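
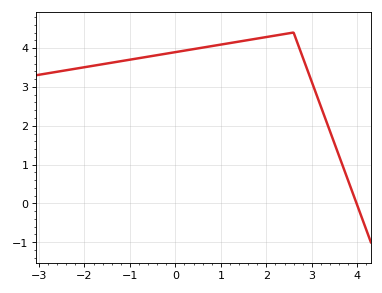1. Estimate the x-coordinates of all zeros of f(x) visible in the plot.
3.98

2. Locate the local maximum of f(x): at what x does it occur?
2.6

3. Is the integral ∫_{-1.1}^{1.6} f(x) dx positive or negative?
positive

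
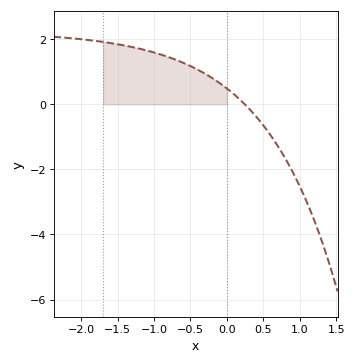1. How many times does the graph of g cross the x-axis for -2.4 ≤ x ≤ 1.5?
1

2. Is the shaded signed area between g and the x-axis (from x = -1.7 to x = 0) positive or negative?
positive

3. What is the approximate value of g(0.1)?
0.306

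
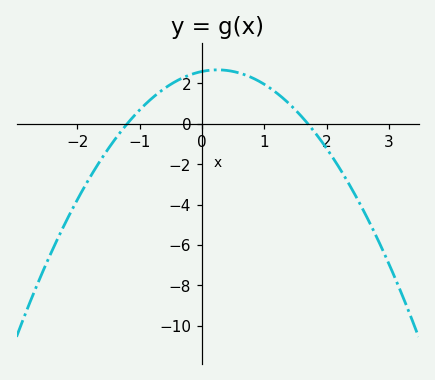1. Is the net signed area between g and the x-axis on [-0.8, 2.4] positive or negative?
positive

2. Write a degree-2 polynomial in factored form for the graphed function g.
y = -1.27(x + 1.2)(x - 1.7)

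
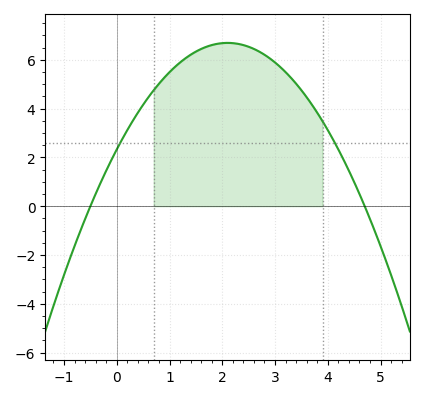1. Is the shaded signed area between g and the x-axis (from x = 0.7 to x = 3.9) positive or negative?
positive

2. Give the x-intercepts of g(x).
-0.5, 4.7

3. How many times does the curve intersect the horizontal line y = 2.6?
2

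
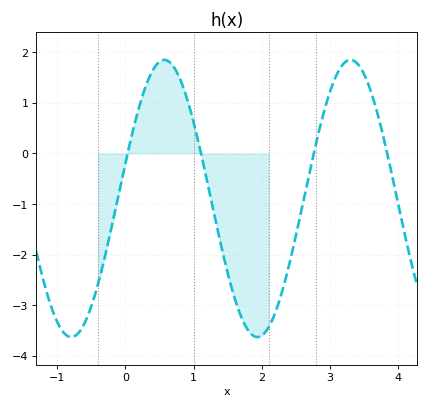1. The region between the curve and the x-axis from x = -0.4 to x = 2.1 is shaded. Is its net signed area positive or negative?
negative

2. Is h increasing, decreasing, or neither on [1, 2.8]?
neither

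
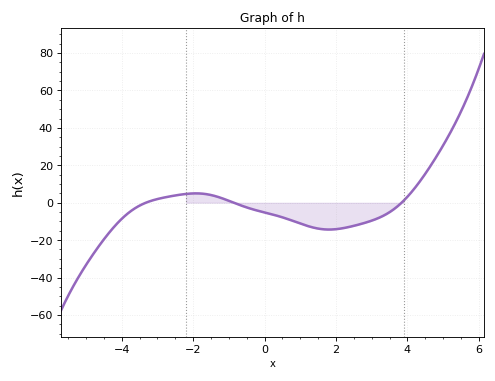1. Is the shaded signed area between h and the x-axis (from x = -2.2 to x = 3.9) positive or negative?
negative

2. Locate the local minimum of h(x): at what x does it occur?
1.81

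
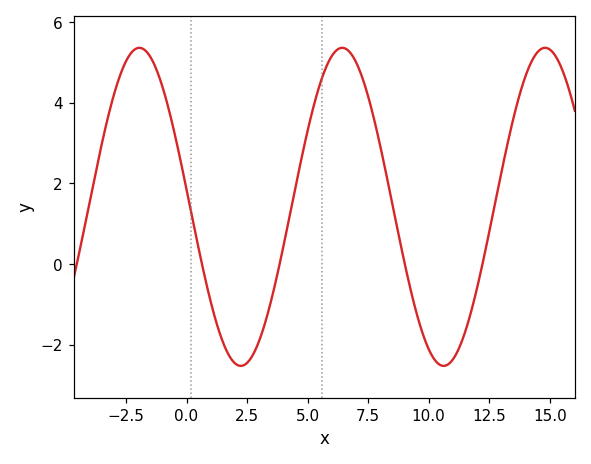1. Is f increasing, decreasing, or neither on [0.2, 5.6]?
neither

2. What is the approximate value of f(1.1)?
-1.17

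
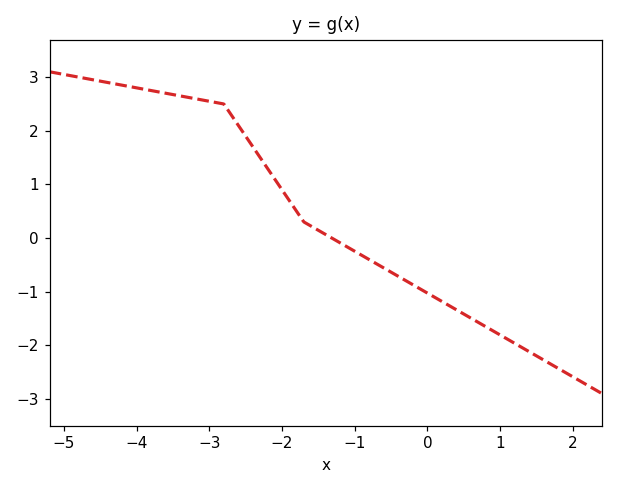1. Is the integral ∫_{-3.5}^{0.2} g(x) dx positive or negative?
positive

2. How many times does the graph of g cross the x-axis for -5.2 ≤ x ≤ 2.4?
1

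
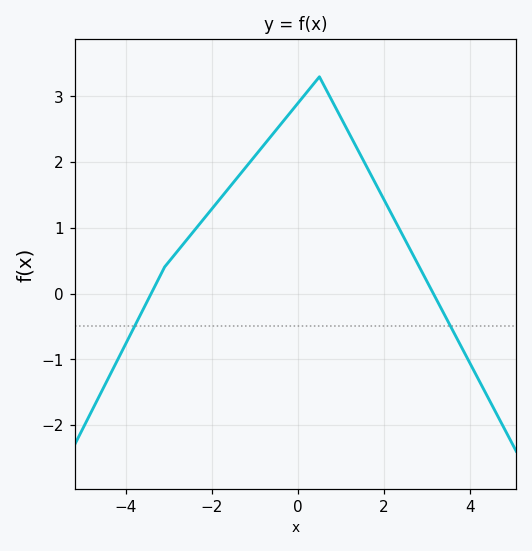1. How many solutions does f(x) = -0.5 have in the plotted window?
2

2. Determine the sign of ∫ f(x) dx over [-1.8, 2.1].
positive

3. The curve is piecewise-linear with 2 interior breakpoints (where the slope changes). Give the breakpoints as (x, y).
(-3.1, 0.4); (0.5, 3.3)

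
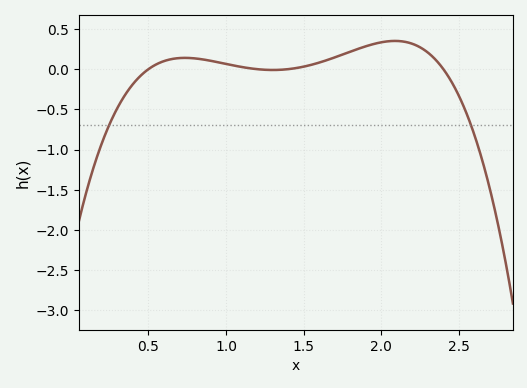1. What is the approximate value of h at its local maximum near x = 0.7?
0.14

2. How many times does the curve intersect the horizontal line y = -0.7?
2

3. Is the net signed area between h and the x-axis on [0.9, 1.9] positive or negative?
positive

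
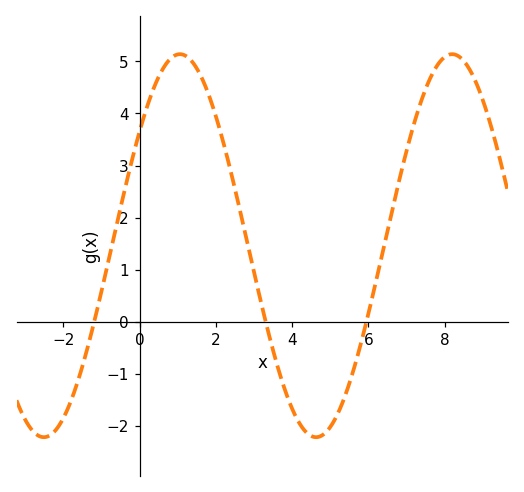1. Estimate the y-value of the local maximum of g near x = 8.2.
5.14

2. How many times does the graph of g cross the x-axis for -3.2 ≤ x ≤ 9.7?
3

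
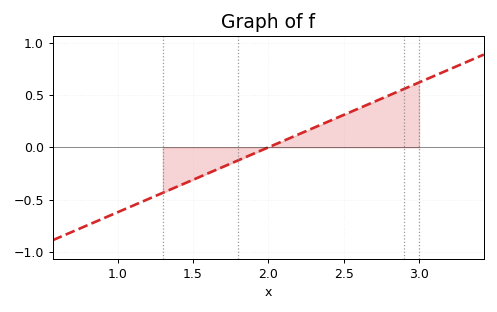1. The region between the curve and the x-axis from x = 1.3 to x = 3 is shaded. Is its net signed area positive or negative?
positive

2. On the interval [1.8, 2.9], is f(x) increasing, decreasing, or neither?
increasing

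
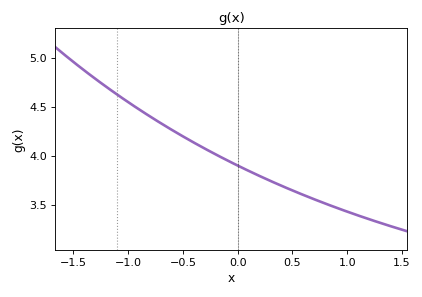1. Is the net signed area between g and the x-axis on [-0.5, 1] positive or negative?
positive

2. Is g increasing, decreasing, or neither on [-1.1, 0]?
decreasing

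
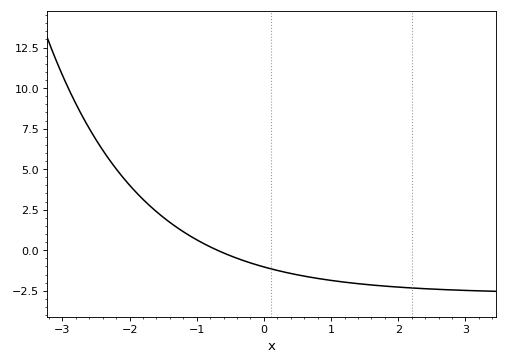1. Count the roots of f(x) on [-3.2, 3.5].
1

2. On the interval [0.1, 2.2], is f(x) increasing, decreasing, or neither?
decreasing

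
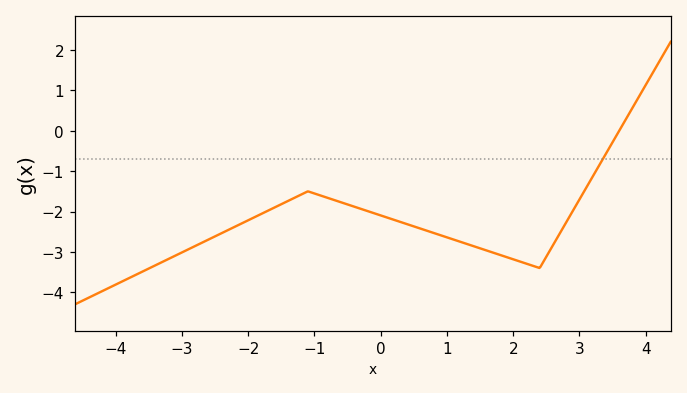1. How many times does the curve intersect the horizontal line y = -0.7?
1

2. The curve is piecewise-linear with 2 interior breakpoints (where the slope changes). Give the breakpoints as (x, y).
(-1.1, -1.5); (2.4, -3.4)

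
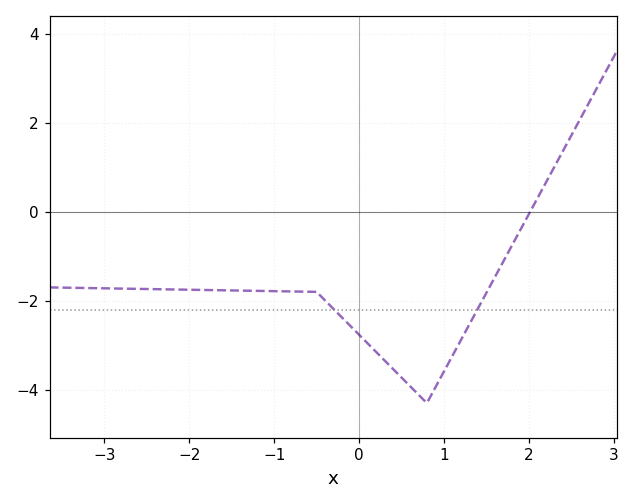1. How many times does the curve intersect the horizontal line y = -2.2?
2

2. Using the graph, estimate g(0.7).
-4.11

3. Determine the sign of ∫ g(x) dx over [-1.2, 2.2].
negative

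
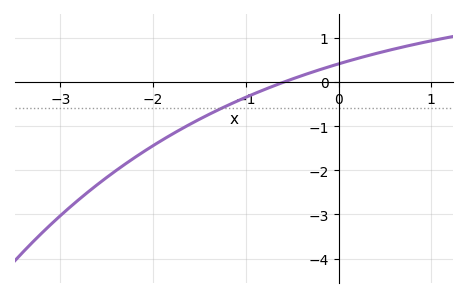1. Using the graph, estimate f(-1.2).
-0.5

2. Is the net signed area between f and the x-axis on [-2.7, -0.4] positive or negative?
negative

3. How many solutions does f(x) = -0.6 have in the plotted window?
1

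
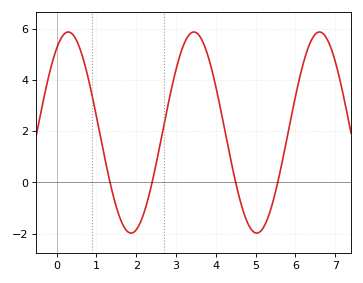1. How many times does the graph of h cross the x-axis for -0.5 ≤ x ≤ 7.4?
4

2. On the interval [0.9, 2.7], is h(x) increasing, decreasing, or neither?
neither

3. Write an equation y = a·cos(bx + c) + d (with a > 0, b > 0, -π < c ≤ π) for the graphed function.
y = 3.93cos(2x - 0.58) + 1.95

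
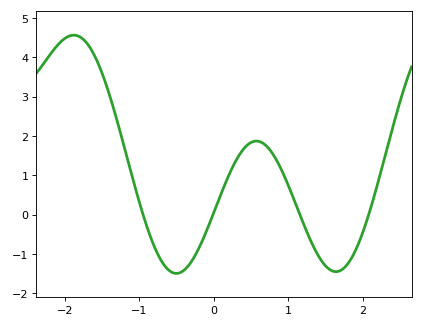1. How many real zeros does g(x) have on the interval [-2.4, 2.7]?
4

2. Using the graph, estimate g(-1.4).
3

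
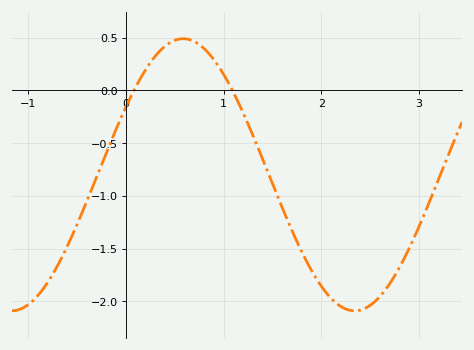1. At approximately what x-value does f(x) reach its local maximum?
0.587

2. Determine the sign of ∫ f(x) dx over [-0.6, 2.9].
negative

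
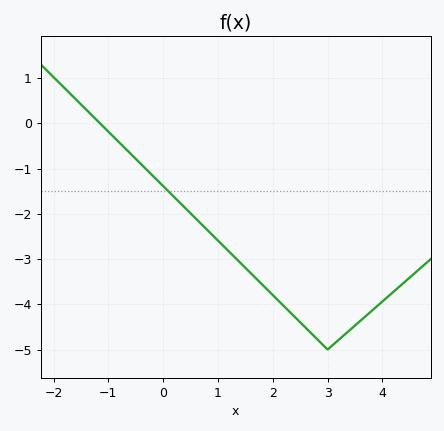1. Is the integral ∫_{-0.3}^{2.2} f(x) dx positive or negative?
negative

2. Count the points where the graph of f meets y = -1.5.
1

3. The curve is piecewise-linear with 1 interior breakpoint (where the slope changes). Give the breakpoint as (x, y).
(3, -5)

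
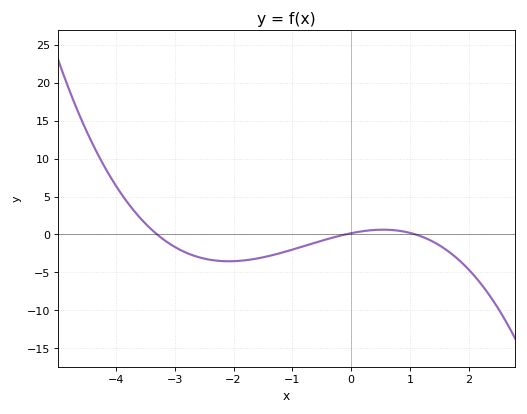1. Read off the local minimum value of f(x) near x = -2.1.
-3.53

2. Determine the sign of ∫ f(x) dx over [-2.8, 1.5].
negative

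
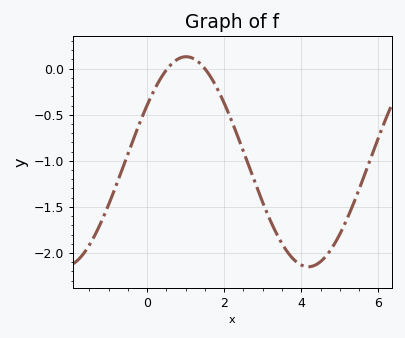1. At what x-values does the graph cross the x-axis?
0.6, 1.4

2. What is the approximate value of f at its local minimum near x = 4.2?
-2.15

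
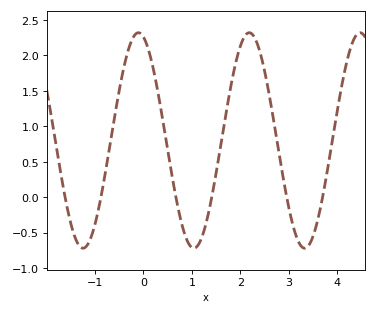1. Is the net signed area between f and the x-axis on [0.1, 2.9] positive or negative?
positive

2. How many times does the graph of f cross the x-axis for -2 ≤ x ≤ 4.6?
6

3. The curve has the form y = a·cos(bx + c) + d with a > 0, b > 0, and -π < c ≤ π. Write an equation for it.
y = 1.52cos(2.75x + 0.28) + 0.8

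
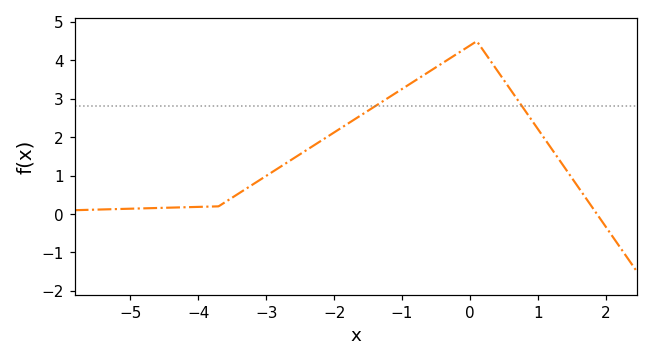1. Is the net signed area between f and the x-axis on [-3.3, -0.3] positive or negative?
positive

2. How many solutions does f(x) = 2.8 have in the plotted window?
2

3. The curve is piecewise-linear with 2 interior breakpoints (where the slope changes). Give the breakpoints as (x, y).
(-3.7, 0.2); (0.1, 4.5)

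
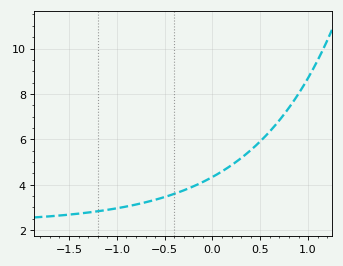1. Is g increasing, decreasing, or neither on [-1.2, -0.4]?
increasing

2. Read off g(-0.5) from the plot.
3.46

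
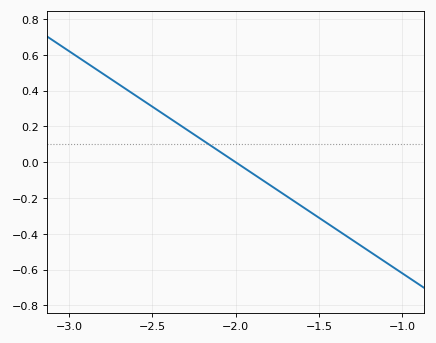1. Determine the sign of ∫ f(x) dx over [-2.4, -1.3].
negative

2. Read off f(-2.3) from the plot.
0.186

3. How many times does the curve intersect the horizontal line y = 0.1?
1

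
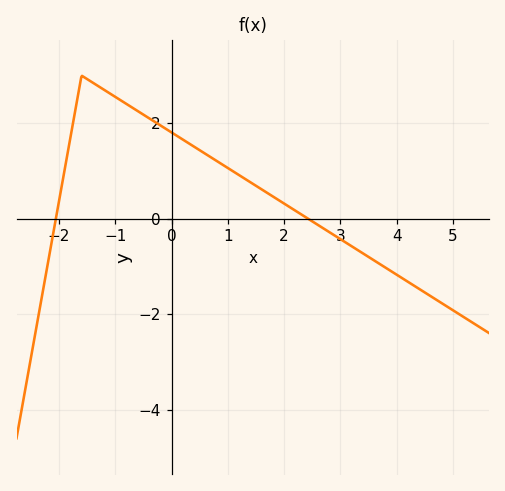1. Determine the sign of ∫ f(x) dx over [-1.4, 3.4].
positive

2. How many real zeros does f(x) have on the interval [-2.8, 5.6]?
2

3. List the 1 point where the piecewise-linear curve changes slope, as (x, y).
(-1.6, 3)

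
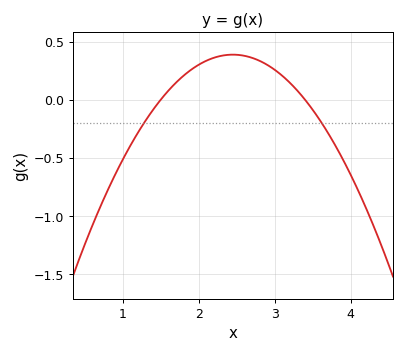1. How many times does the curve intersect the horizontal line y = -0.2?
2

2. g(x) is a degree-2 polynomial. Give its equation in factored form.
y = -0.43(x - 1.5)(x - 3.4)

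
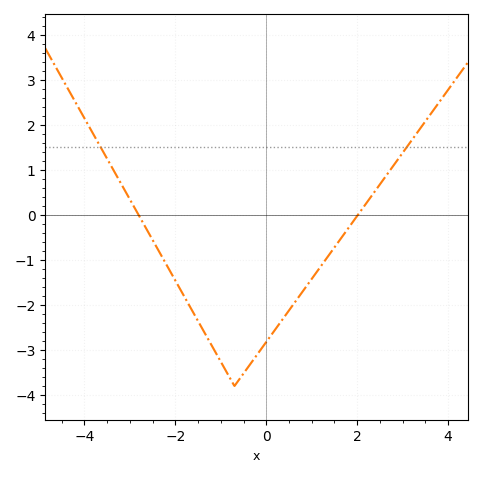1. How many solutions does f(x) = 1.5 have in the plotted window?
2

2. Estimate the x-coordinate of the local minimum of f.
-0.702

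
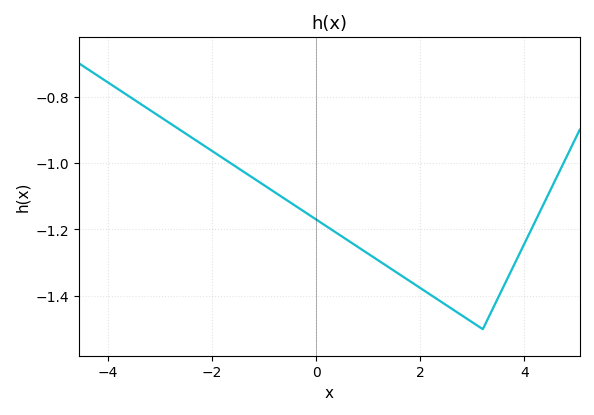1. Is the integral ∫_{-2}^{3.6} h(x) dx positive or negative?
negative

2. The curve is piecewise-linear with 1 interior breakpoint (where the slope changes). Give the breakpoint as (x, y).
(3.2, -1.5)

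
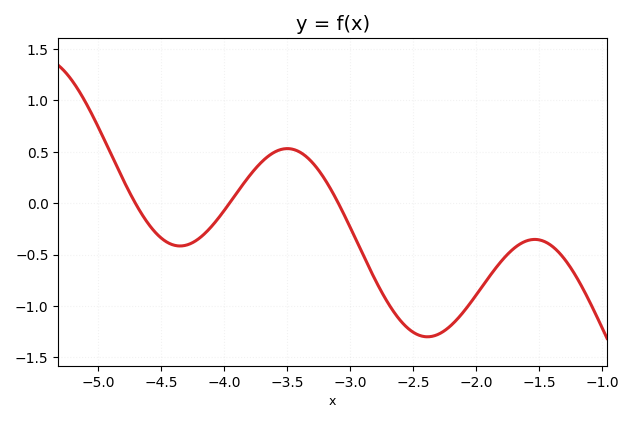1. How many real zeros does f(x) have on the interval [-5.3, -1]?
3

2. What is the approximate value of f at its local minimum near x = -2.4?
-1.3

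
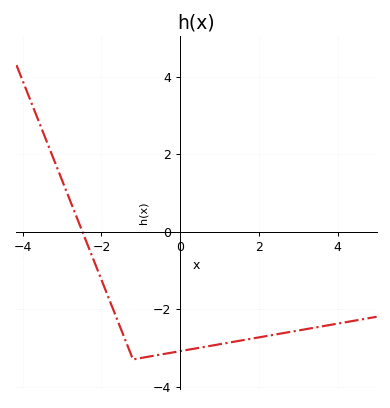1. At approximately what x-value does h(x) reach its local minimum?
-1.2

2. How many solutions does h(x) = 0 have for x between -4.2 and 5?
1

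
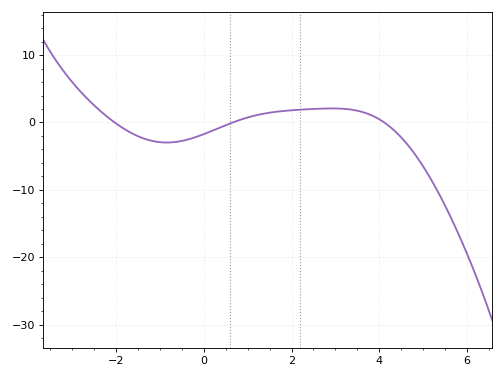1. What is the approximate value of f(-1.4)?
-2.3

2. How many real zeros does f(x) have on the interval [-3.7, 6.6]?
3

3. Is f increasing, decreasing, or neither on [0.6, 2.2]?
increasing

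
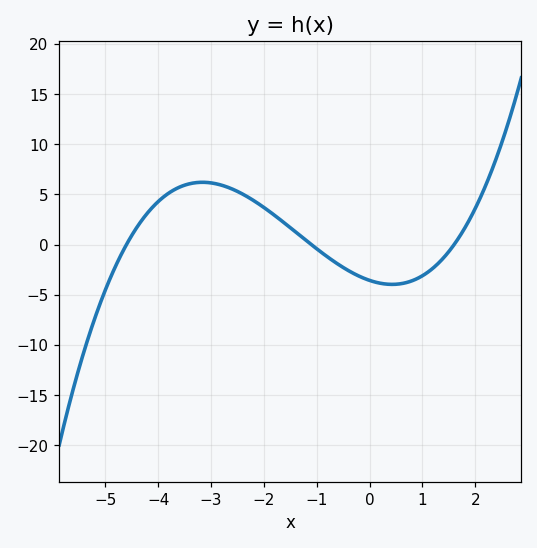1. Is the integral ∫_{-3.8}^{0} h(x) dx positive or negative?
positive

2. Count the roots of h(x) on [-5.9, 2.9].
3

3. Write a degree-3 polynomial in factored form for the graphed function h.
y = 0.44(x + 4.6)(x + 1.1)(x - 1.6)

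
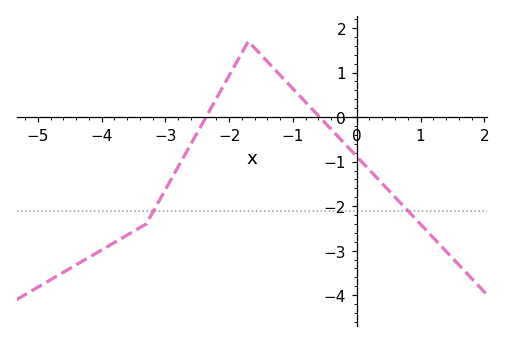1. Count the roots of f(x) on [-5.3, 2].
2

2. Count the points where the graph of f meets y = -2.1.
2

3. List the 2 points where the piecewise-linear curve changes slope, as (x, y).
(-3.3, -2.4); (-1.7, 1.7)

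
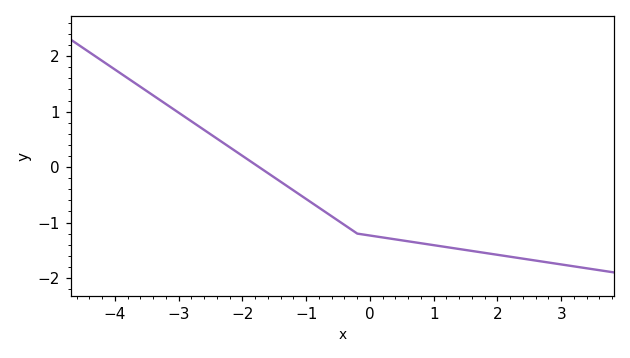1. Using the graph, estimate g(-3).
0.98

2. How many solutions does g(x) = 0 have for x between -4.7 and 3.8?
1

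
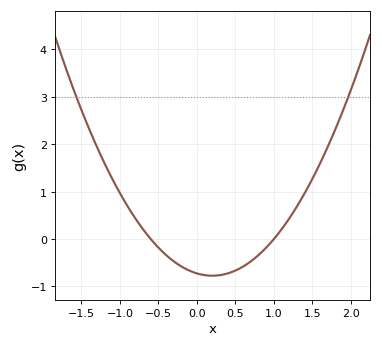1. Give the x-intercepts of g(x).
-0.6, 1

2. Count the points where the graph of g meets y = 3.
2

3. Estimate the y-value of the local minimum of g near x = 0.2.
-0.774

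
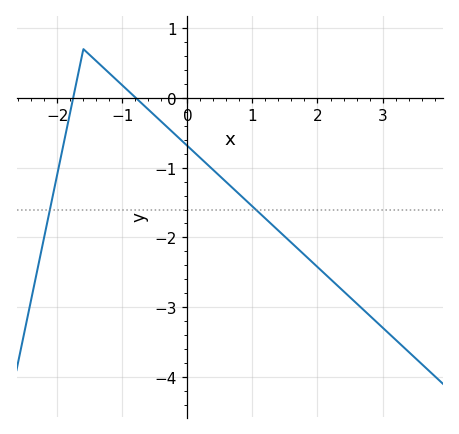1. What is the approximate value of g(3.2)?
-3.5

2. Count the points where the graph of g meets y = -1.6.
2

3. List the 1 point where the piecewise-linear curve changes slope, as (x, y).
(-1.6, 0.7)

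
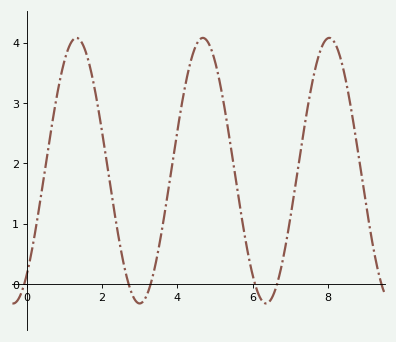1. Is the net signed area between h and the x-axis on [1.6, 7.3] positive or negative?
positive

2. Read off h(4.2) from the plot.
3.26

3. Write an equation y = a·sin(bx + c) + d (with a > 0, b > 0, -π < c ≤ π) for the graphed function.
y = 2.2sin(1.87x - 0.892) + 1.88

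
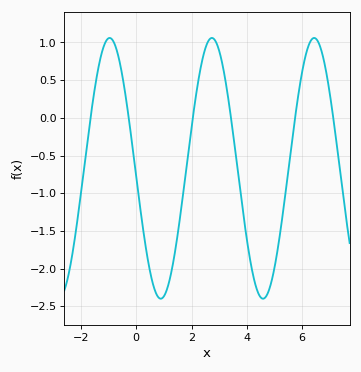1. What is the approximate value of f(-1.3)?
0.778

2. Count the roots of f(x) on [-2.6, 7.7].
6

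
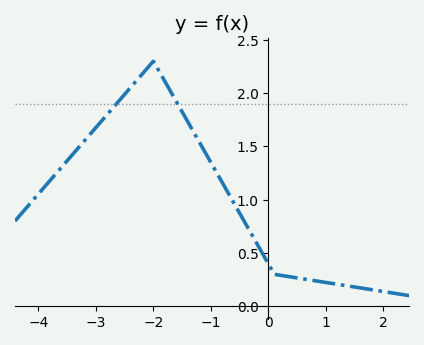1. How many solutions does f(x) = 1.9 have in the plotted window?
2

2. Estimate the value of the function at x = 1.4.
0.2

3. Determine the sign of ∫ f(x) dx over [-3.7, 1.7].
positive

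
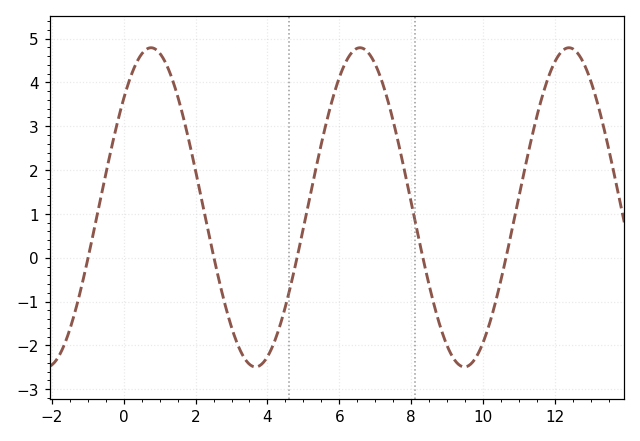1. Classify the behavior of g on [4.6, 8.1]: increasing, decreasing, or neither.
neither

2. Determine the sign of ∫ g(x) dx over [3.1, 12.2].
positive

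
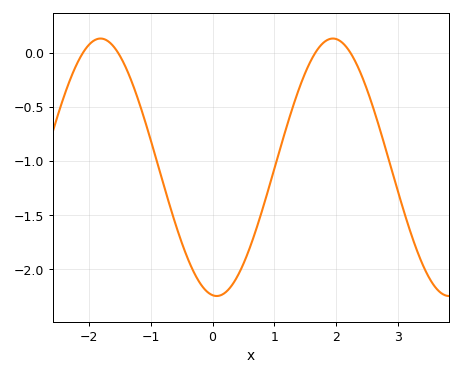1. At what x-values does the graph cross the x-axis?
-2.1, -1.53, 1.67, 2.23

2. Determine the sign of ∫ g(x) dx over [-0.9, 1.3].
negative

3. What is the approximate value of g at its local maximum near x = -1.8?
0.13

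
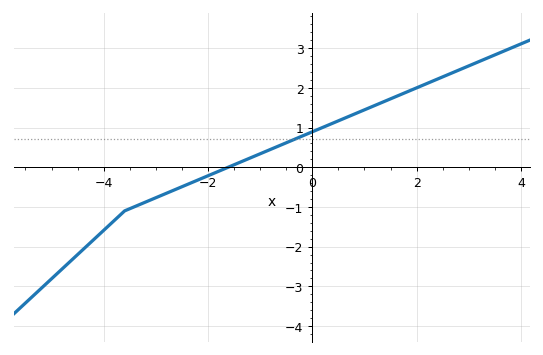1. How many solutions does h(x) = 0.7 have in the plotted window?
1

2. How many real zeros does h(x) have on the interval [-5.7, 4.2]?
1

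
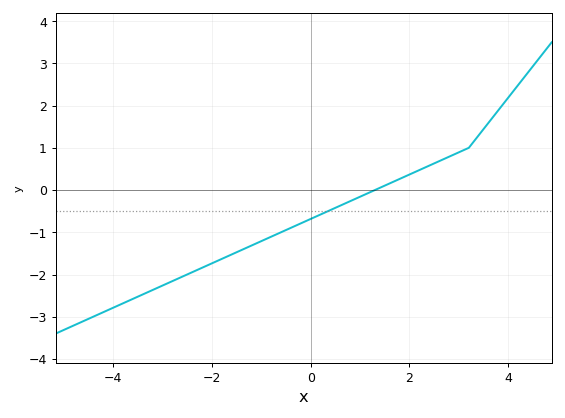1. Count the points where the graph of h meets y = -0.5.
1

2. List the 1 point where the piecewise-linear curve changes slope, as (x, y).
(3.2, 1)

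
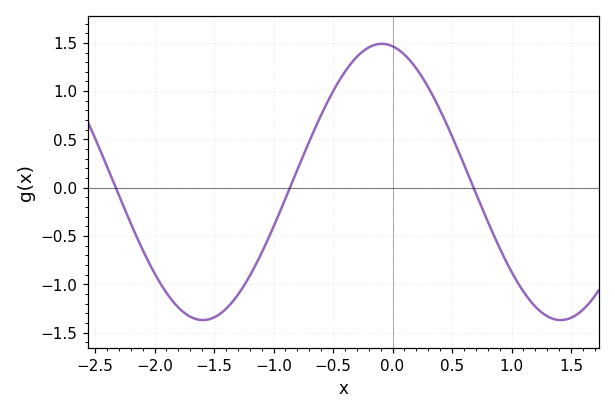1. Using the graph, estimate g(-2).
-0.9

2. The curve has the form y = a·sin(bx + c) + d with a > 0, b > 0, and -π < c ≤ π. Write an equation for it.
y = 1.43sin(2.1x + 1.8) + 0.06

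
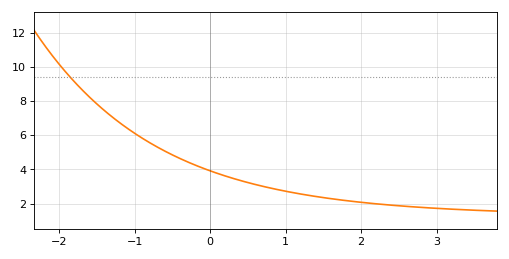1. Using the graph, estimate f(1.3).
2.4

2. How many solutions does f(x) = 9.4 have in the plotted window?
1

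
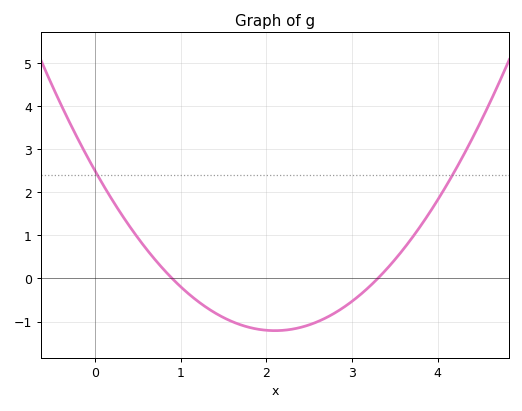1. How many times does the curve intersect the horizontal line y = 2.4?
2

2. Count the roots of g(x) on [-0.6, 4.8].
2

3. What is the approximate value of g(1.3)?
-0.7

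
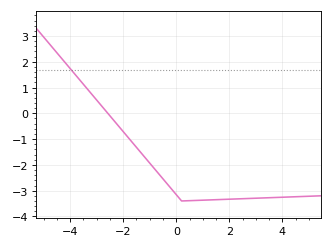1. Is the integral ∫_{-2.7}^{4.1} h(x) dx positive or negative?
negative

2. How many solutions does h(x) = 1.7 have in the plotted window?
1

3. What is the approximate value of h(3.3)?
-3.3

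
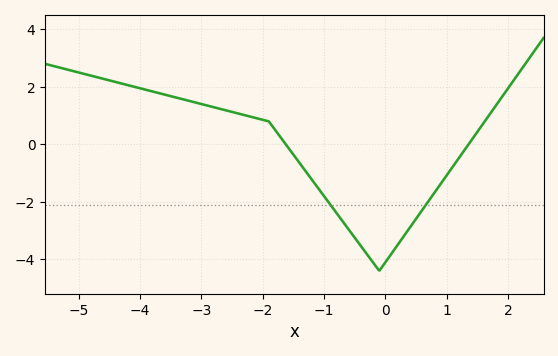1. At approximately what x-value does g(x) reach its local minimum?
0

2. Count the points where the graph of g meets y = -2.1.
2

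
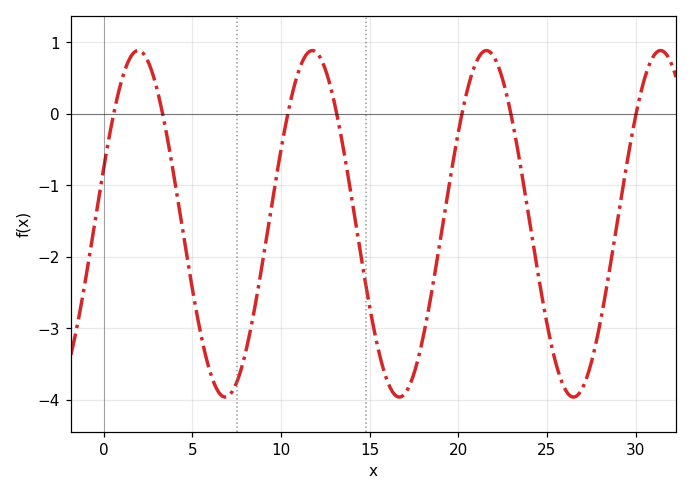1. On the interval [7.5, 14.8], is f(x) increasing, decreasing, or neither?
neither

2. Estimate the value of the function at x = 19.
-1.74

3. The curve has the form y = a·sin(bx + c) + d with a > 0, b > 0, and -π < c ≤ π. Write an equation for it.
y = 2.42sin(0.64x + 0.322) - 1.54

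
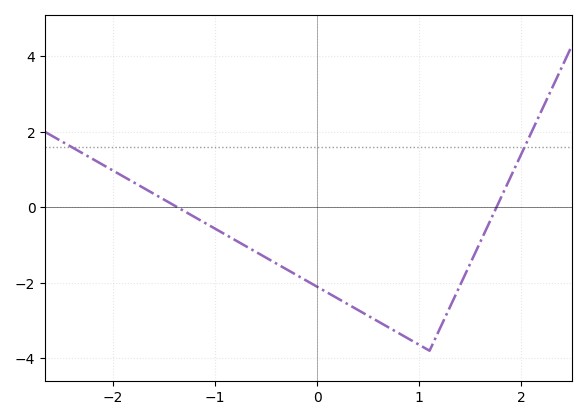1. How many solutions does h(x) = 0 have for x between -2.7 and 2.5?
2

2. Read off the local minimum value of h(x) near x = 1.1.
-3.8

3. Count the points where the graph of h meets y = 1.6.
2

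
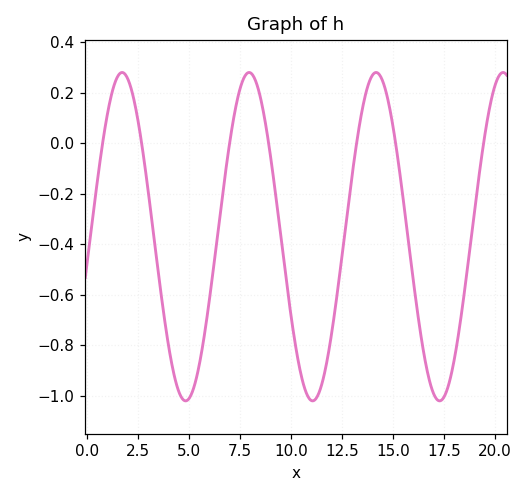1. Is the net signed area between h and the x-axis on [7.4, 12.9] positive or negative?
negative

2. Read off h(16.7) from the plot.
-0.909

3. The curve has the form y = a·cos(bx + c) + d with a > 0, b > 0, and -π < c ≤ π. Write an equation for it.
y = 0.65cos(1.01x - 1.75) - 0.37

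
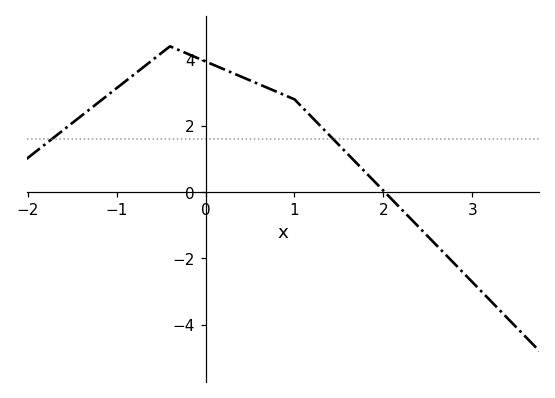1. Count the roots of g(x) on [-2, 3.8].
1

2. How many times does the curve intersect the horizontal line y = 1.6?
2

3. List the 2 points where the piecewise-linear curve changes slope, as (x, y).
(-0.4, 4.4); (1, 2.8)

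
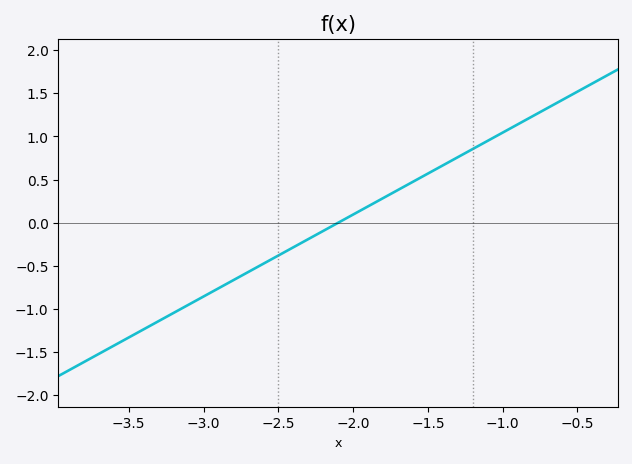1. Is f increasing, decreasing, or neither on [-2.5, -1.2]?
increasing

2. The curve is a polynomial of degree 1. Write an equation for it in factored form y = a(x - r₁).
y = 0.95(x + 2.1)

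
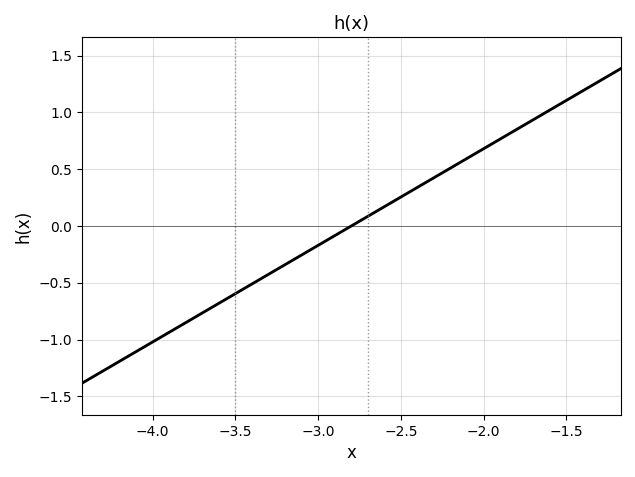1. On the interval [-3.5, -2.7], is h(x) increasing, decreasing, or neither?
increasing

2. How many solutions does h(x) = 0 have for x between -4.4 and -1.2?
1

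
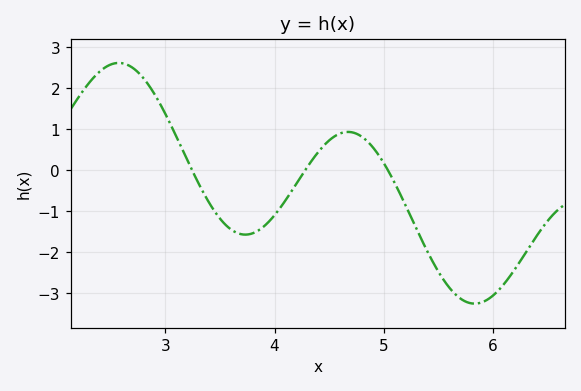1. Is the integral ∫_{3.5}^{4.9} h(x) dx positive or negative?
negative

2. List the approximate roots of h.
3.24, 4.28, 5.04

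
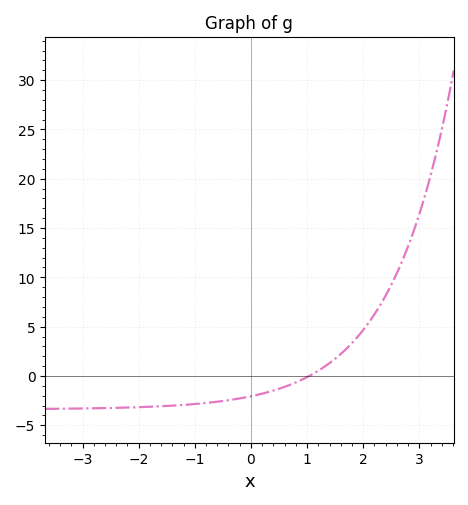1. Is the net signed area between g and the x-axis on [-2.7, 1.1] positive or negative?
negative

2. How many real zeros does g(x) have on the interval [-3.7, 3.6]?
1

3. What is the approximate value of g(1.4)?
1.5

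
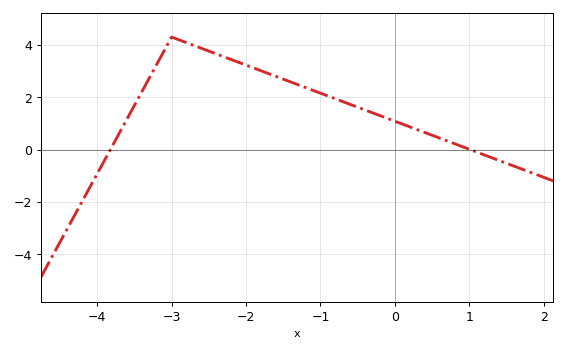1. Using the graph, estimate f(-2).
3.23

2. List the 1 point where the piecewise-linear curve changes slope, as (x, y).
(-3, 4.3)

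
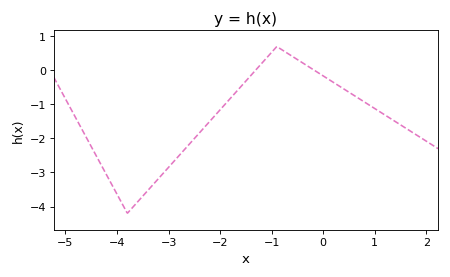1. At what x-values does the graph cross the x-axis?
-1.3, -0.2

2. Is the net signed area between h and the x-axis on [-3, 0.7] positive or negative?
negative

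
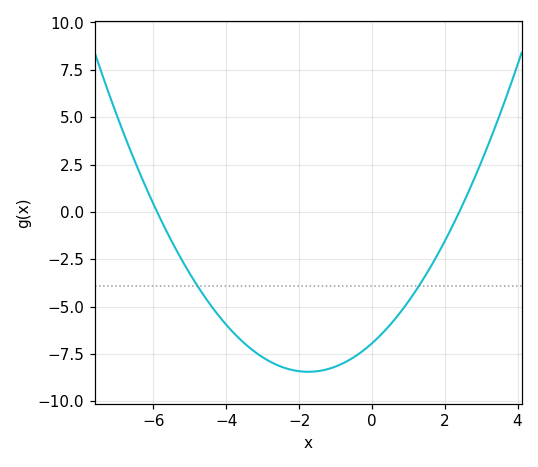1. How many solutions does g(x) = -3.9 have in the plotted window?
2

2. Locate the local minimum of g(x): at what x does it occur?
-1.8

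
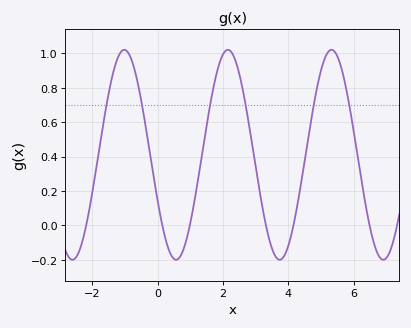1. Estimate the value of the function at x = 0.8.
-0.133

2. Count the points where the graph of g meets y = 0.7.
6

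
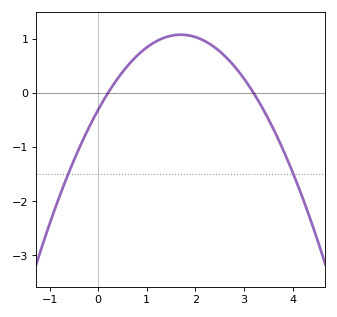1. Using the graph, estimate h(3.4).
-0.3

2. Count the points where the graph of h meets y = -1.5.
2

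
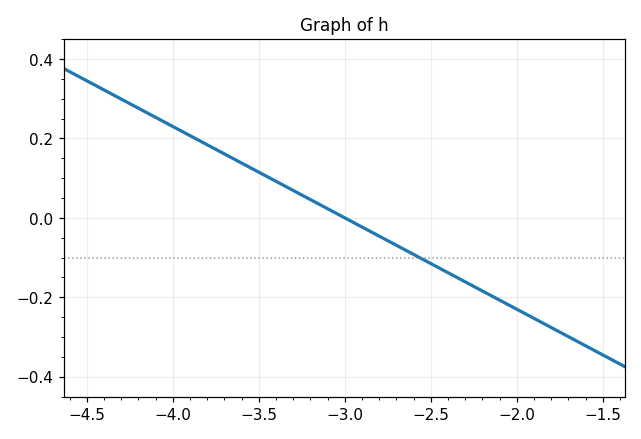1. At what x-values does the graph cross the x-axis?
-3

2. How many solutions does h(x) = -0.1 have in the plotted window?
1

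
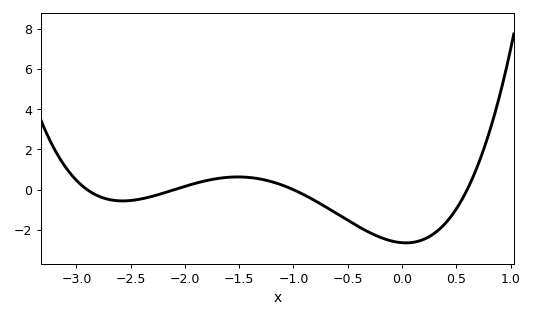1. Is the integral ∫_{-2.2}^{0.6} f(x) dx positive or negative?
negative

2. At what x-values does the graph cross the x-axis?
-2.9, -2.1, -1, 0.6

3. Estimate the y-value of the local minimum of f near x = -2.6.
-0.6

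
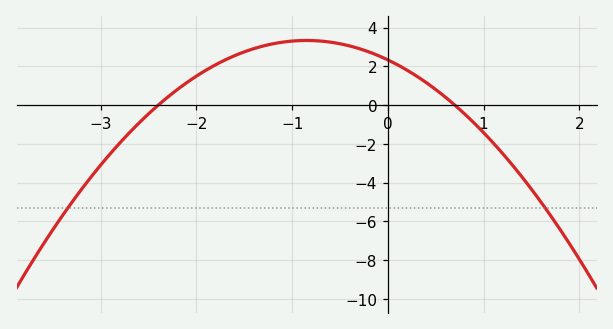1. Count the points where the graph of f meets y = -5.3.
2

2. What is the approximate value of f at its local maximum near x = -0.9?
3.4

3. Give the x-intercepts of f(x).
-2.4, 0.7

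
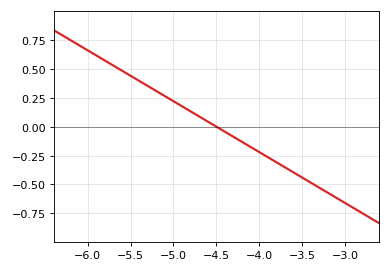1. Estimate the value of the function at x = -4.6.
0.044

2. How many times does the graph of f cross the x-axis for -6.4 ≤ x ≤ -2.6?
1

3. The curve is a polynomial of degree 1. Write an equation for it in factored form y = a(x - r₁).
y = -0.44(x + 4.5)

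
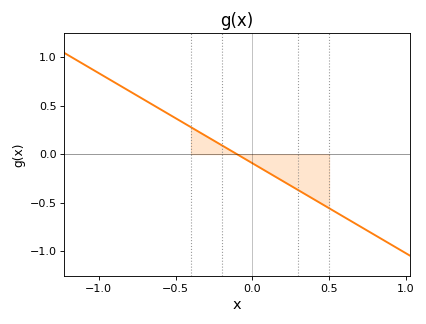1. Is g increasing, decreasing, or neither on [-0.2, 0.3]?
decreasing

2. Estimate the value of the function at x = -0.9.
0.744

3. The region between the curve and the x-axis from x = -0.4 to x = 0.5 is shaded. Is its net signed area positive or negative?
negative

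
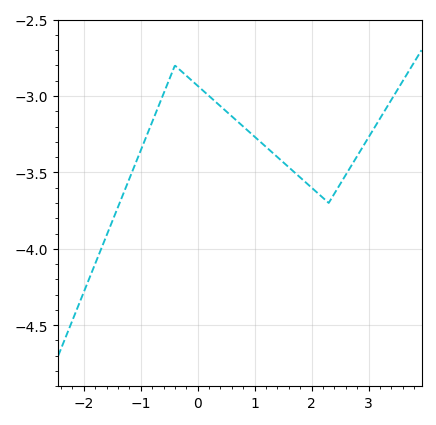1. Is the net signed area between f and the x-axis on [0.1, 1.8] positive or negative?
negative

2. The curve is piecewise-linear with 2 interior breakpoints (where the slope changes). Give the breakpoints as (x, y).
(-0.4, -2.8); (2.3, -3.7)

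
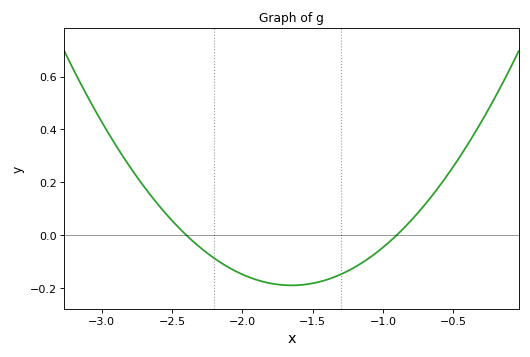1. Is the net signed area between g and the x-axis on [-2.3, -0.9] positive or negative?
negative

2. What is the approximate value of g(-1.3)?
-0.14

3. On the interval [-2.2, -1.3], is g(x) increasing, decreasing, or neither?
neither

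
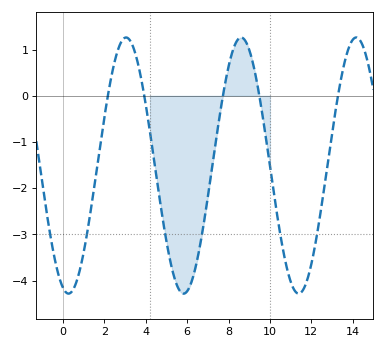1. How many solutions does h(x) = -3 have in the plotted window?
6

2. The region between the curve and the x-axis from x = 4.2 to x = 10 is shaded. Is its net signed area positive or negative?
negative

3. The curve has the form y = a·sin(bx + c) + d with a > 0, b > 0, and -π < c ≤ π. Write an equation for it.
y = 2.77sin(1.13x - 1.87) - 1.51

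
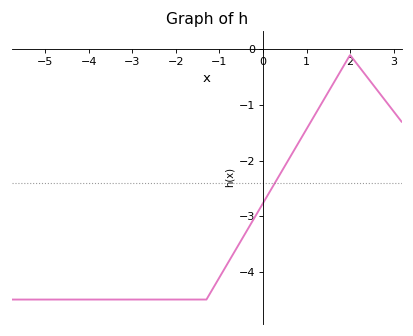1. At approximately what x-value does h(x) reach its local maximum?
2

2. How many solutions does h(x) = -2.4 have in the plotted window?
1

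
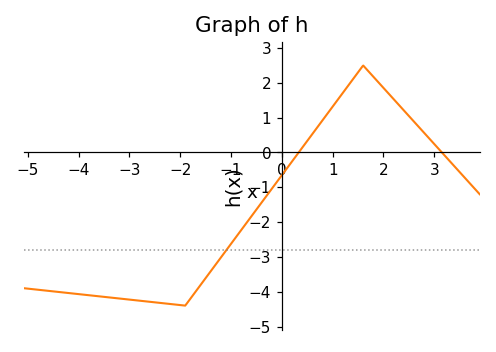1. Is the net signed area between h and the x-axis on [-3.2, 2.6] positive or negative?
negative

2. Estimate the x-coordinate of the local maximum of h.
1.6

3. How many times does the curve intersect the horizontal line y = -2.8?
1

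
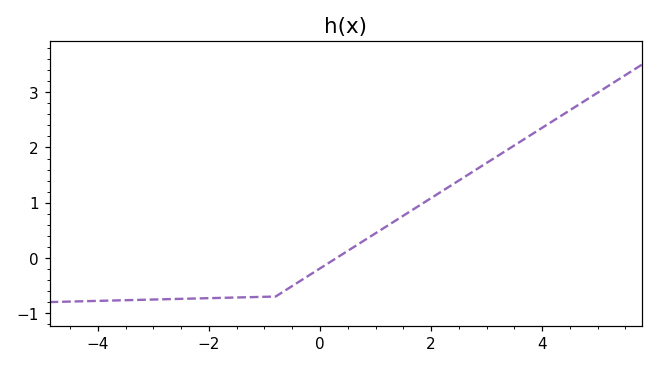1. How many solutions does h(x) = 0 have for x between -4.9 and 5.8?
1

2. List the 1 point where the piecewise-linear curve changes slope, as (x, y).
(-0.8, -0.7)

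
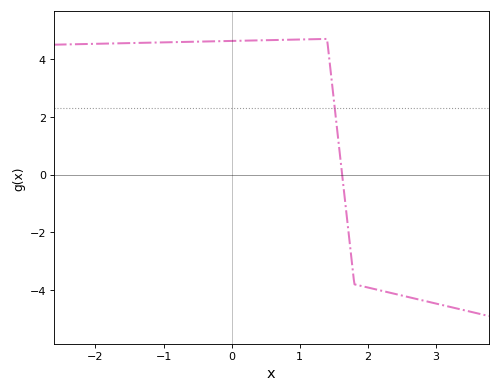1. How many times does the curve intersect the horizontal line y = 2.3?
1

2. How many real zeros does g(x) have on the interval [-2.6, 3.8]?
1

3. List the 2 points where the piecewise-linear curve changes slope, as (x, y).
(1.4, 4.7); (1.8, -3.8)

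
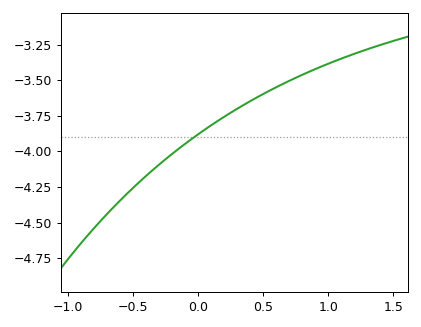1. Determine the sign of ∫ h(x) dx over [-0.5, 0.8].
negative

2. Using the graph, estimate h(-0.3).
-4.09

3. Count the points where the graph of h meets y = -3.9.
1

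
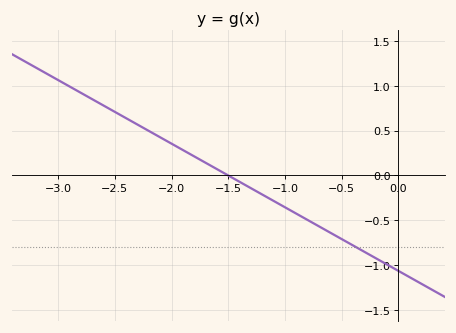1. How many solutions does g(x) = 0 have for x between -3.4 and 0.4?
1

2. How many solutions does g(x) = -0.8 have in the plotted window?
1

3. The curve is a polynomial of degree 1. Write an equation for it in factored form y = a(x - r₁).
y = -0.71(x + 1.5)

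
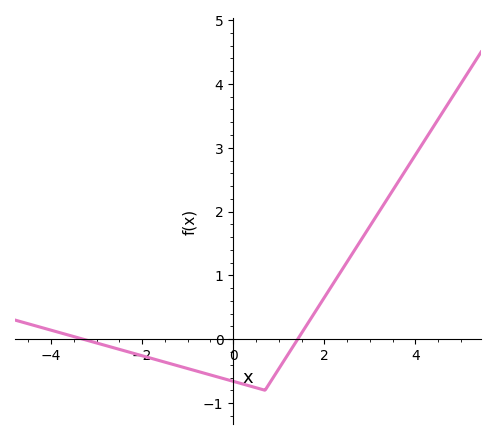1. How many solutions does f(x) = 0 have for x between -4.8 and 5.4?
2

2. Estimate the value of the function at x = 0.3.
-0.72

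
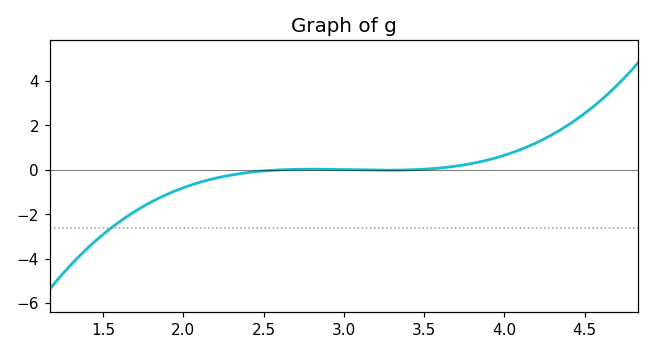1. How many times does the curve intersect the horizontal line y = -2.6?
1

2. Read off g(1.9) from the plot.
-1.1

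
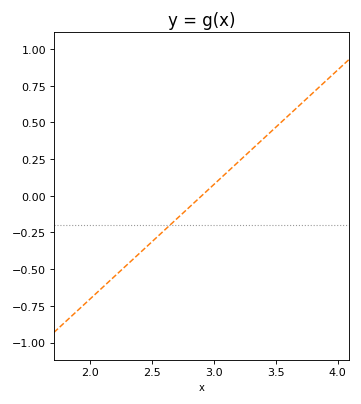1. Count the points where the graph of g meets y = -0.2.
1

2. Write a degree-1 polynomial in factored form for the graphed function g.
y = 0.78(x - 2.9)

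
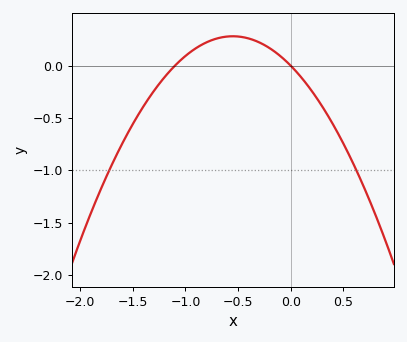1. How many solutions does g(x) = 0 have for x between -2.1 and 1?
2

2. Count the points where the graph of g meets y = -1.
2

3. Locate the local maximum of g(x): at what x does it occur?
-0.55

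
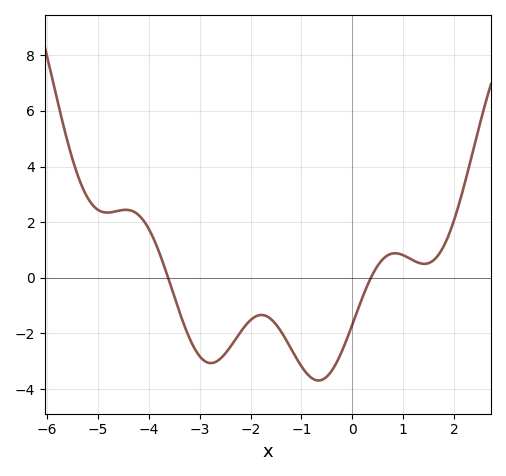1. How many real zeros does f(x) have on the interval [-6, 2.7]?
2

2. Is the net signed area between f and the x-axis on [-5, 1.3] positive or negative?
negative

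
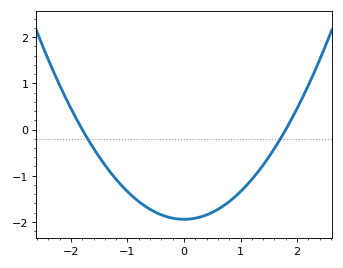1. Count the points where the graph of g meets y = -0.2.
2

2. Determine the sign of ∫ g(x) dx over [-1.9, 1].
negative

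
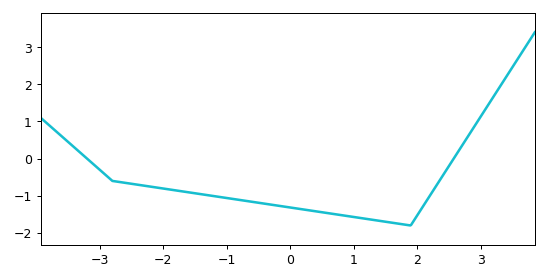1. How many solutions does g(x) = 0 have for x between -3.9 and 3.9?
2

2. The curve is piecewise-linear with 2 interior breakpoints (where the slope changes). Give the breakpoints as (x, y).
(-2.8, -0.6); (1.9, -1.8)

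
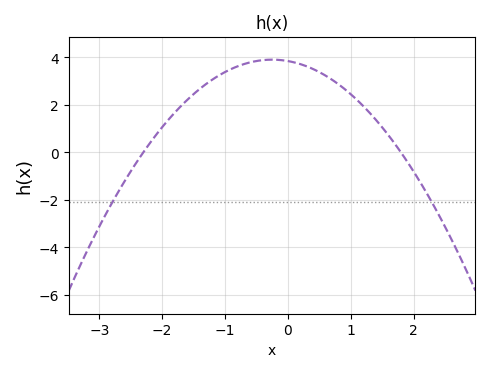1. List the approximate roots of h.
-2.3, 1.8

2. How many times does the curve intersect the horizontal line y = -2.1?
2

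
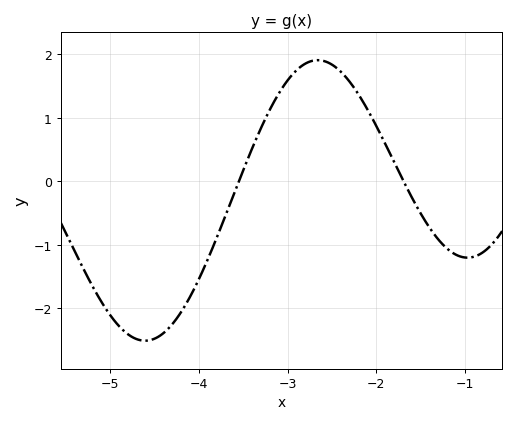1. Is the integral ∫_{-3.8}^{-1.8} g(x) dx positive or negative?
positive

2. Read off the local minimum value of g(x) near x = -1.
-1.2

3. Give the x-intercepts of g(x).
-3.5, -1.7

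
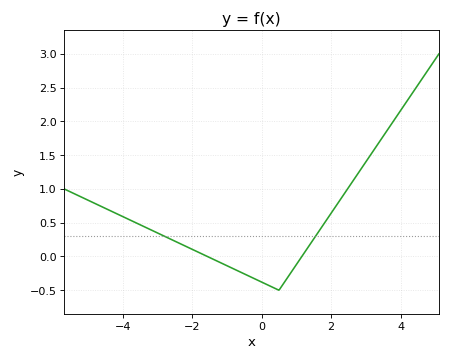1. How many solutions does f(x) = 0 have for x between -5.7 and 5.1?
2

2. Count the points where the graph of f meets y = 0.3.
2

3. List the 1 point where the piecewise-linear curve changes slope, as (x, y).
(0.5, -0.5)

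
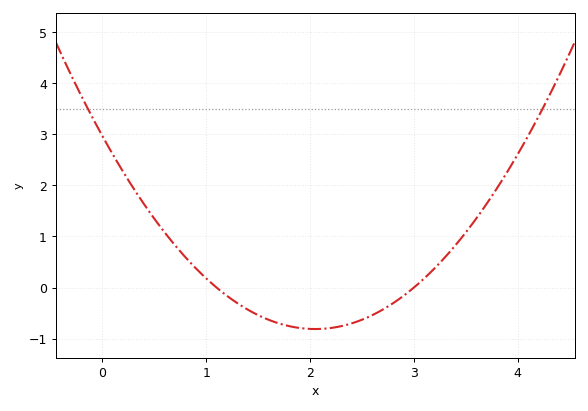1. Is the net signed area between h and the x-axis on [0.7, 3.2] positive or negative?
negative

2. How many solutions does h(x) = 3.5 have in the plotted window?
2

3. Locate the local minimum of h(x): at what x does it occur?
2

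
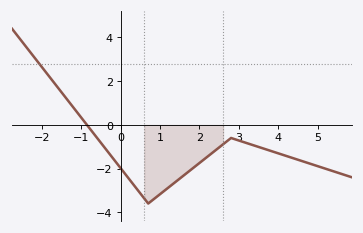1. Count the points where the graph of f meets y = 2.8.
1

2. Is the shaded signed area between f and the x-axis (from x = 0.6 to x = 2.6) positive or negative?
negative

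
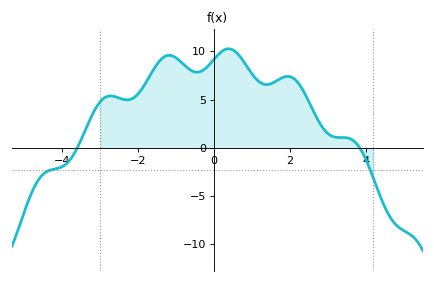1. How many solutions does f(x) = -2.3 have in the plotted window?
2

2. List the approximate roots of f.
-3.6, 3.84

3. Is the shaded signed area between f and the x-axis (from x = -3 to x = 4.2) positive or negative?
positive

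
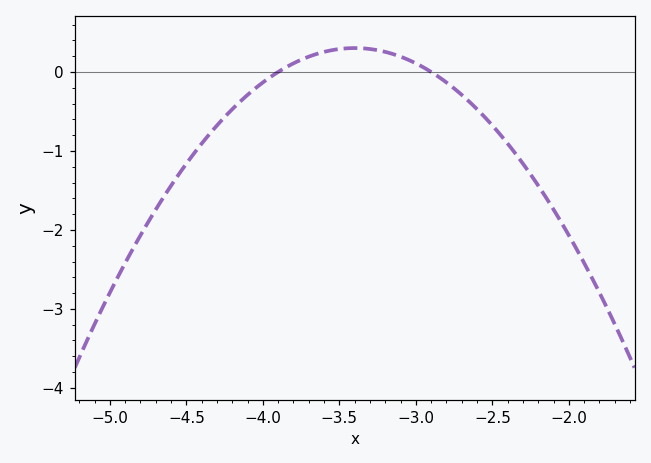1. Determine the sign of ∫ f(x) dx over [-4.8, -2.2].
negative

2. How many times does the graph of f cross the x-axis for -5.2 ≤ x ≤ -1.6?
2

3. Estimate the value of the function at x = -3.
0.109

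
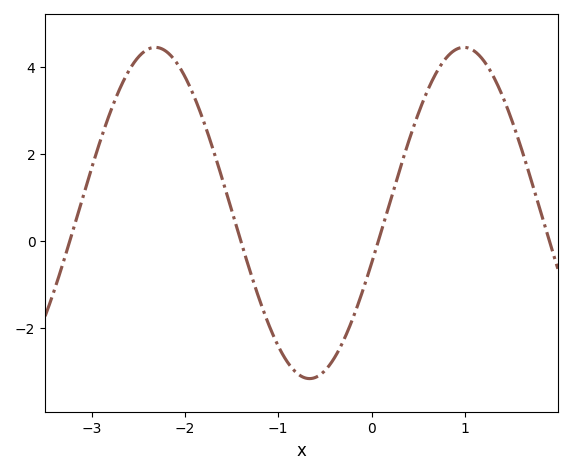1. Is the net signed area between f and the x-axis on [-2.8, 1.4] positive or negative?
positive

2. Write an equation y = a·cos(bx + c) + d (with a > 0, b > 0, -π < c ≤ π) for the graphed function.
y = 3.81cos(1.9x - 1.88) + 0.64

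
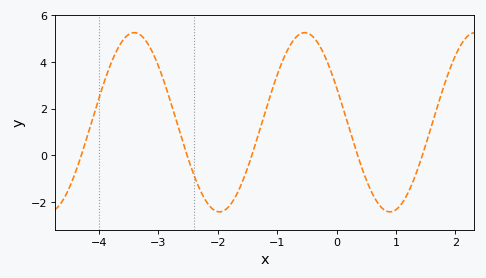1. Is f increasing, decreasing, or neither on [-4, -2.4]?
neither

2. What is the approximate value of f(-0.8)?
4.63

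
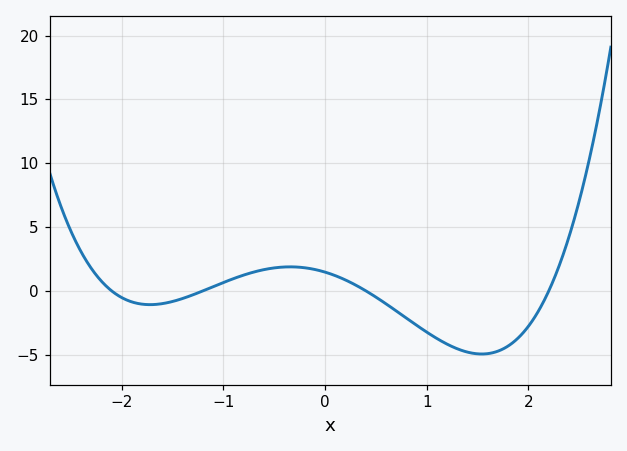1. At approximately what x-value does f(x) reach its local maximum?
-0.3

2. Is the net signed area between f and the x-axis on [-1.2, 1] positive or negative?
positive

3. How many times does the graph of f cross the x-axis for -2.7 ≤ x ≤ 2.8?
4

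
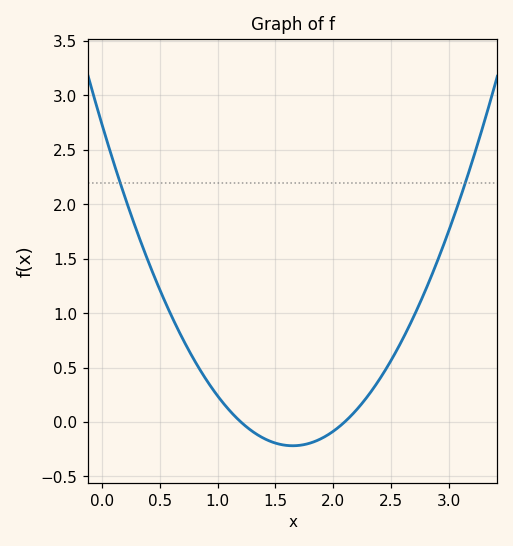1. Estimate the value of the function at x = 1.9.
-0.15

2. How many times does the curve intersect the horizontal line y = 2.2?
2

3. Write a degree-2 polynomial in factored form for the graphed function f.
y = 1.08(x - 1.2)(x - 2.1)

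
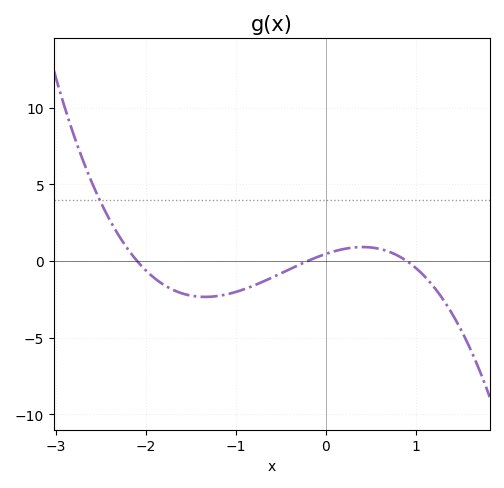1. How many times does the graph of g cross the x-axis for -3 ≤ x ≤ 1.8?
3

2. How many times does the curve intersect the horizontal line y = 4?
1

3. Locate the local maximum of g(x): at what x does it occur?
0.409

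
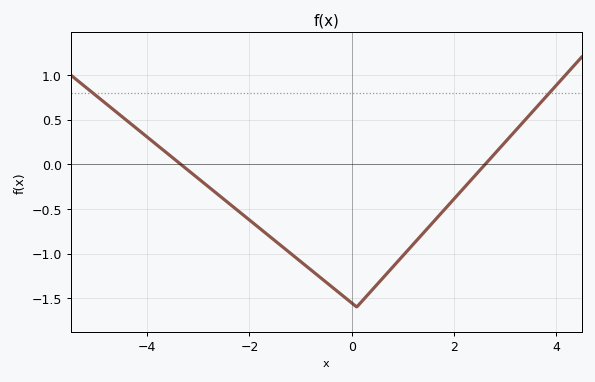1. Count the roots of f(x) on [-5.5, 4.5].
2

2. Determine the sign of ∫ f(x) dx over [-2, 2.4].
negative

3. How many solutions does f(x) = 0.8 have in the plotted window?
2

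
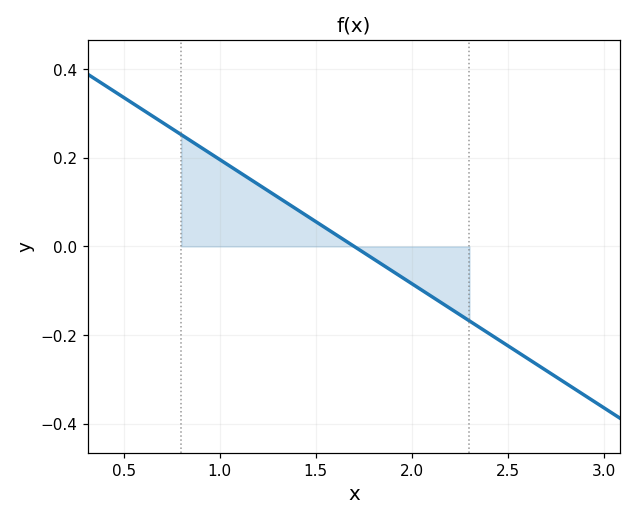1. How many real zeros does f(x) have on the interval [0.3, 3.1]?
1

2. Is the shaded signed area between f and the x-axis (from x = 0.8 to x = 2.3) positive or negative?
positive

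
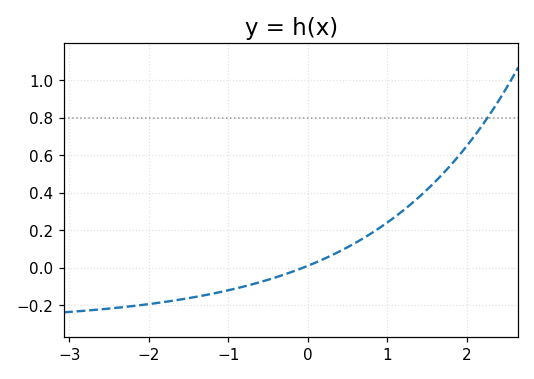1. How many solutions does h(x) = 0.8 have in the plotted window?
1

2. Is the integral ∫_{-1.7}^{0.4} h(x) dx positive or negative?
negative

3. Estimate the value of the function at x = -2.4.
-0.22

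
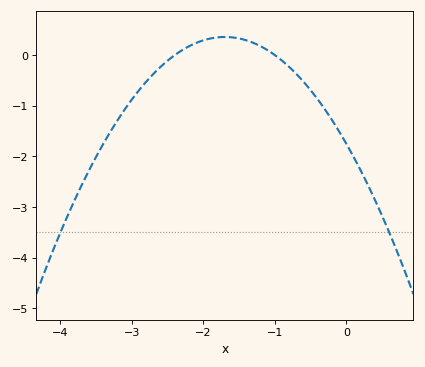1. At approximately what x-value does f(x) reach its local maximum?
-1.7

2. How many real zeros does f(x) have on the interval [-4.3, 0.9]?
2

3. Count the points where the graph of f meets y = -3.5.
2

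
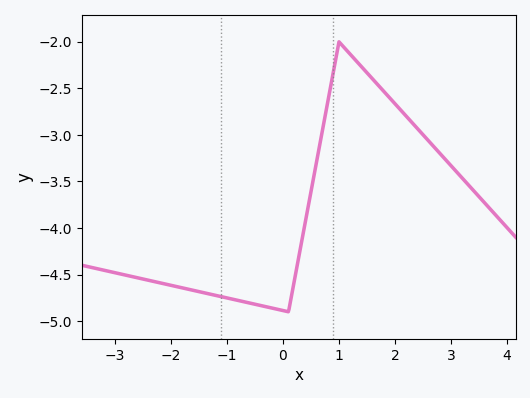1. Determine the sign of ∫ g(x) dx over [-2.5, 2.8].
negative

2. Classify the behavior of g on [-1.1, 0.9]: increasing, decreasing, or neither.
neither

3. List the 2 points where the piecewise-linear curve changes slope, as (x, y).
(0.1, -4.9); (1, -2)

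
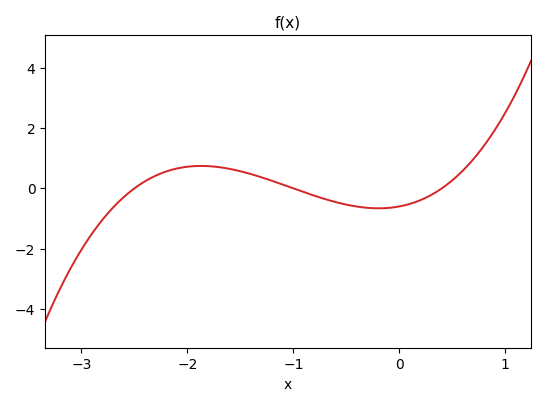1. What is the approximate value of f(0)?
-0.6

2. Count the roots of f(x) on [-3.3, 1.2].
3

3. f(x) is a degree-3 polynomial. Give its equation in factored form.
y = 0.6(x + 2.5)(x + 1)(x - 0.4)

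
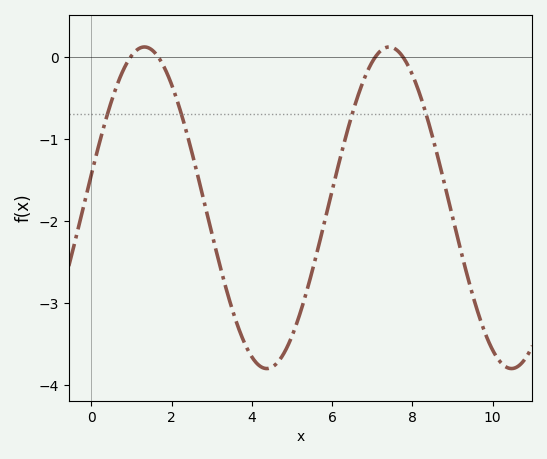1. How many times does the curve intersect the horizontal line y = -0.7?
4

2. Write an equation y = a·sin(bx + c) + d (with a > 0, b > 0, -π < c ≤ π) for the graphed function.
y = 1.96sin(1.03x + 0.21) - 1.84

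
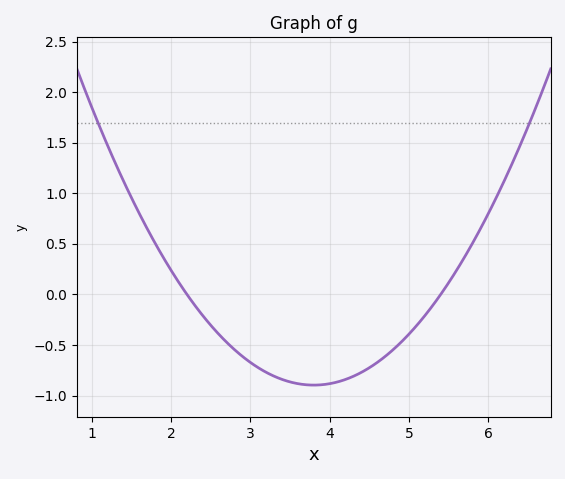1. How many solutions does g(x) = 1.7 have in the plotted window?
2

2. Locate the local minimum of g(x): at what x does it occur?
3.8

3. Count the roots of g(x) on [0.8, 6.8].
2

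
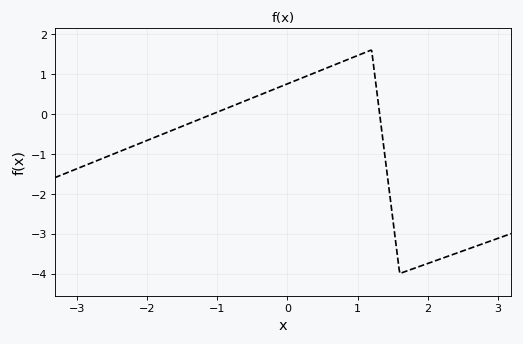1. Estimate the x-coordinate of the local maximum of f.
1.2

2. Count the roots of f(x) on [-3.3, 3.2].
2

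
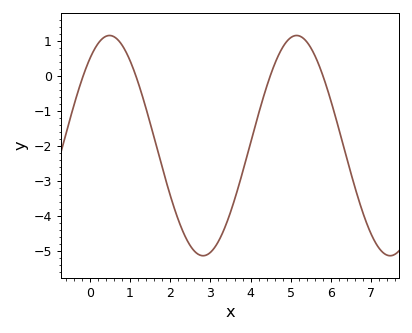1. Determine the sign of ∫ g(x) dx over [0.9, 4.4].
negative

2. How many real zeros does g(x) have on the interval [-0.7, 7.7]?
4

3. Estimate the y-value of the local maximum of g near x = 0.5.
1.17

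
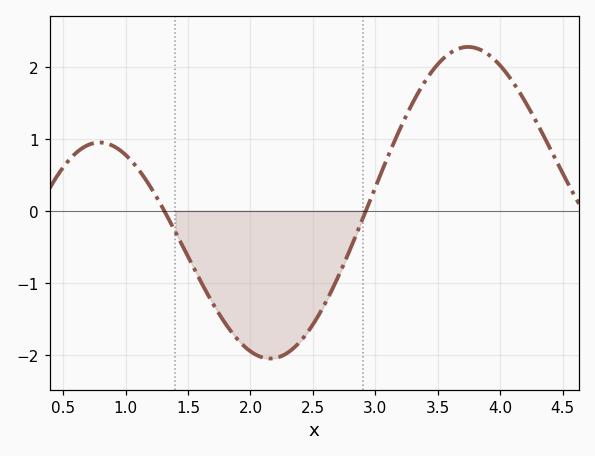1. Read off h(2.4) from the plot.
-1.8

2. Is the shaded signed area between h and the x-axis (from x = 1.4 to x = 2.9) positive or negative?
negative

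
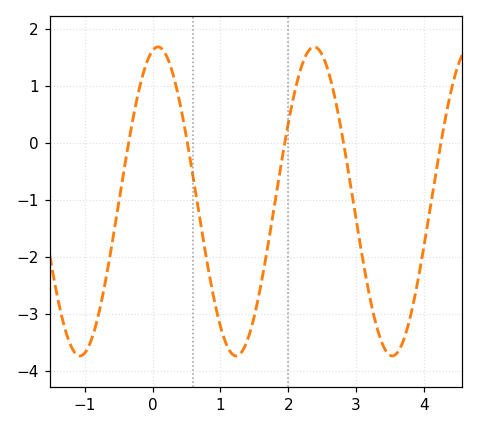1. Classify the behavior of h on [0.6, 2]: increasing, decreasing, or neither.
neither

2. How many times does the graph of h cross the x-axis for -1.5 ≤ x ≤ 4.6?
5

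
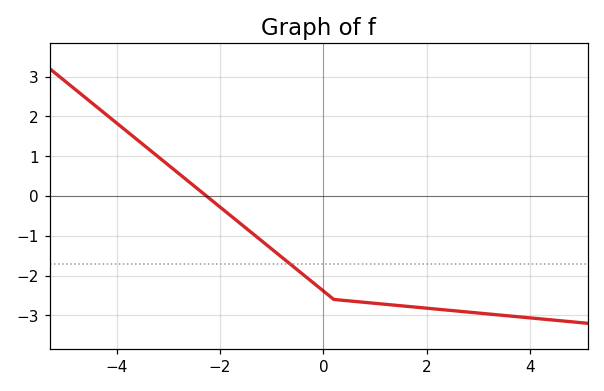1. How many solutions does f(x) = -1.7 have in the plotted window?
1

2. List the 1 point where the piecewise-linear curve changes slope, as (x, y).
(0.2, -2.6)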